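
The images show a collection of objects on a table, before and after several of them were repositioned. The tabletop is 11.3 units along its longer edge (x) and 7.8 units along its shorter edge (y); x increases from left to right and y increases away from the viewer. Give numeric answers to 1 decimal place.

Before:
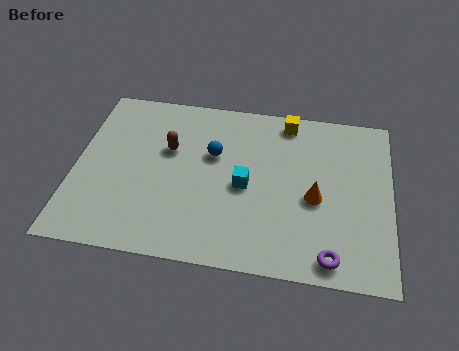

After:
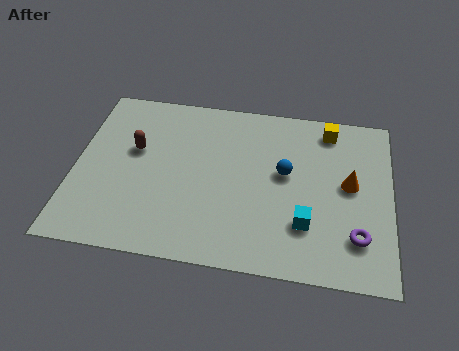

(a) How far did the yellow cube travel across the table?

1.5

From (7.5, 6.9) to (9.0, 6.7), the yellow cube covered √(1.5² + 0.2²) ≈ 1.5 units.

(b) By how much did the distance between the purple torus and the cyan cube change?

-2.3

The distance was about 4.1 in the first image and 1.8 in the second, so they moved 2.3 units closer together.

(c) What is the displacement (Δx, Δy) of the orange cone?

(1.2, 0.8)

From the two frames, the orange cone sits at roughly (8.6, 3.4) before and (9.8, 4.2) after.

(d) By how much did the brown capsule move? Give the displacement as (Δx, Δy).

(-1.2, -0.2)

From the two frames, the brown capsule sits at roughly (3.3, 4.9) before and (2.1, 4.7) after.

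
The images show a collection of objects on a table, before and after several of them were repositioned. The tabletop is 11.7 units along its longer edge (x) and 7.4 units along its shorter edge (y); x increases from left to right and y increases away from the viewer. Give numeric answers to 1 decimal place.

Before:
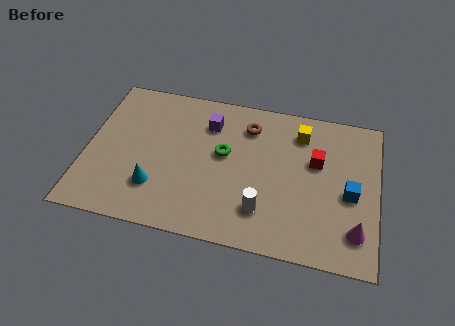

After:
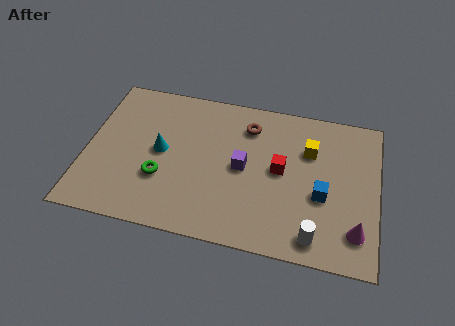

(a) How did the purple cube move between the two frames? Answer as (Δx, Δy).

(1.5, -1.9)

The purple cube started near (4.8, 5.6) and ended near (6.3, 3.7).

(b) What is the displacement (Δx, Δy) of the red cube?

(-1.4, -0.7)

The red cube was at about (9.2, 4.6) and moved to about (7.8, 3.9).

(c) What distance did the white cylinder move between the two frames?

2.2

The white cylinder was near (7.2, 1.8) before and (9.3, 1.0) after, so it travelled √(2.1² + 0.8²) ≈ 2.2 units.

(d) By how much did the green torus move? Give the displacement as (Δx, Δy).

(-2.4, -1.7)

From the two frames, the green torus sits at roughly (5.5, 4.2) before and (3.1, 2.5) after.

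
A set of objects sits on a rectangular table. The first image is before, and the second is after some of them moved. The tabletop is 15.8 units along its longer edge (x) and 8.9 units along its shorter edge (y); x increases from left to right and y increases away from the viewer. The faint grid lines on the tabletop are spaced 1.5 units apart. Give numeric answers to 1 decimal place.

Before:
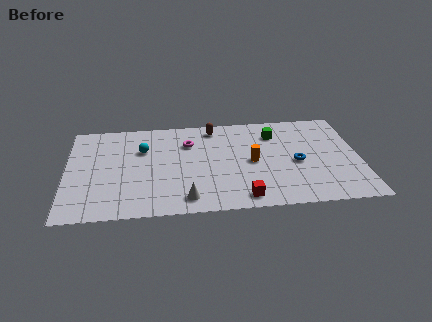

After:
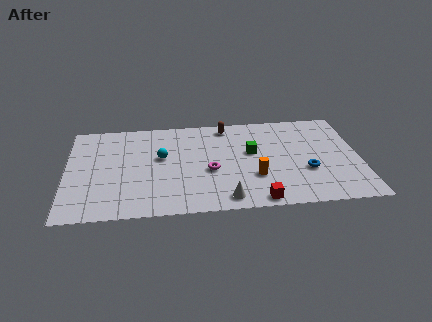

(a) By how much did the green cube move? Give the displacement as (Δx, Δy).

(-1.3, -1.6)

The green cube started near (11.3, 6.8) and ended near (10.0, 5.2).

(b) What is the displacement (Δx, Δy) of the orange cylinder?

(0.1, -1.4)

The orange cylinder started near (10.0, 4.3) and ended near (10.1, 2.9).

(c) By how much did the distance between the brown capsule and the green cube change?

-0.5

The distance was about 3.4 in the first image and 2.9 in the second, so they moved 0.5 units closer together.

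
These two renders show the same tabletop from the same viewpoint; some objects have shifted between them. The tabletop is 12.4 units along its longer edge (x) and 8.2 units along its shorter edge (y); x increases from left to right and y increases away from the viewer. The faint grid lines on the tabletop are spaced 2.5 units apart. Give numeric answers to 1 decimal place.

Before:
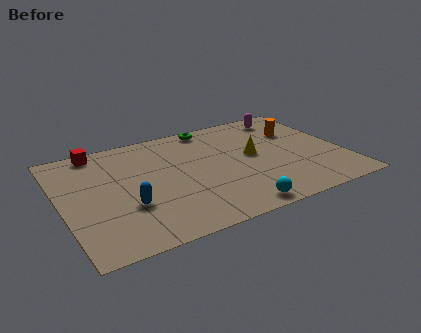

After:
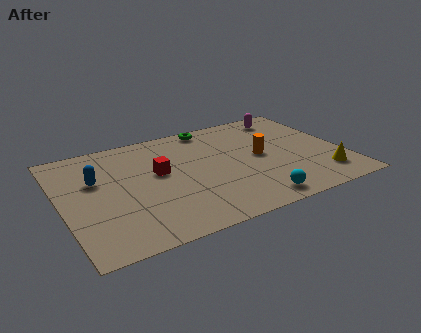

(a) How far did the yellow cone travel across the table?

3.8

The yellow cone was near (8.5, 4.4) before and (11.2, 1.7) after, so it travelled √(2.7² + 2.7²) ≈ 3.8 units.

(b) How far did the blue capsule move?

2.6

The blue capsule was near (2.7, 2.8) before and (1.6, 5.2) after, so it travelled √(1.1² + 2.4²) ≈ 2.6 units.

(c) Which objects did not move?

the magenta capsule and the green torus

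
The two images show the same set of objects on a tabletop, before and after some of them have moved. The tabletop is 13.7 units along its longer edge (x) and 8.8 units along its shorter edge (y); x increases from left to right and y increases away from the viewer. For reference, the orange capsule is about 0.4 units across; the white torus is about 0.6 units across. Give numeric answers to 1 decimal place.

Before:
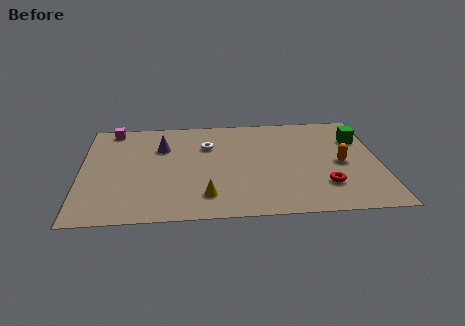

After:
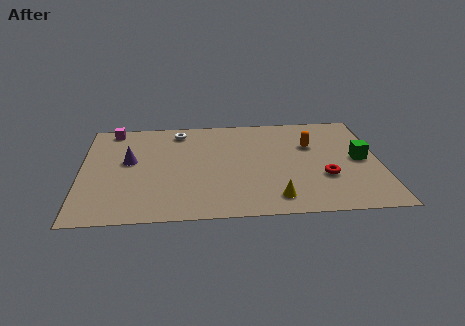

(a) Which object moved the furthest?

the yellow cone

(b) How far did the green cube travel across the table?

1.8

The green cube moved from about (12.8, 6.2) to (12.8, 4.4), a distance of √(0.0² + 1.8²) ≈ 1.8.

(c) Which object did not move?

the magenta cube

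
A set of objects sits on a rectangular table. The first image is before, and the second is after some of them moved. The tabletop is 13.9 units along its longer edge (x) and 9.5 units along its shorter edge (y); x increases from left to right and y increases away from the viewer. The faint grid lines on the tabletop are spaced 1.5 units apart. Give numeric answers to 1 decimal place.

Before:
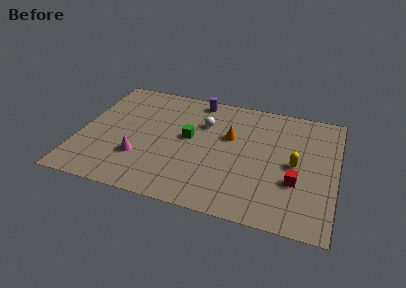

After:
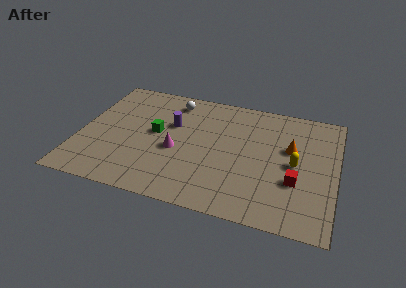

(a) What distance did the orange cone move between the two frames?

3.3

The orange cone was near (8.1, 5.9) before and (11.4, 5.8) after, so it travelled √(3.3² + 0.1²) ≈ 3.3 units.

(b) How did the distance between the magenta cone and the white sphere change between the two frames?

-0.9

They were about 4.9 units apart before and 4.0 after — 0.9 units closer together.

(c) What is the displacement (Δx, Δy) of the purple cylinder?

(-1.2, -2.5)

The purple cylinder started near (6.1, 8.5) and ended near (4.9, 6.0).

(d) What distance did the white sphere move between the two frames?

2.3

The white sphere was near (6.6, 6.6) before and (4.8, 8.0) after, so it travelled √(1.8² + 1.4²) ≈ 2.3 units.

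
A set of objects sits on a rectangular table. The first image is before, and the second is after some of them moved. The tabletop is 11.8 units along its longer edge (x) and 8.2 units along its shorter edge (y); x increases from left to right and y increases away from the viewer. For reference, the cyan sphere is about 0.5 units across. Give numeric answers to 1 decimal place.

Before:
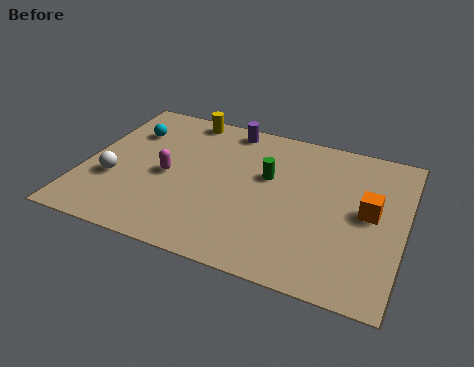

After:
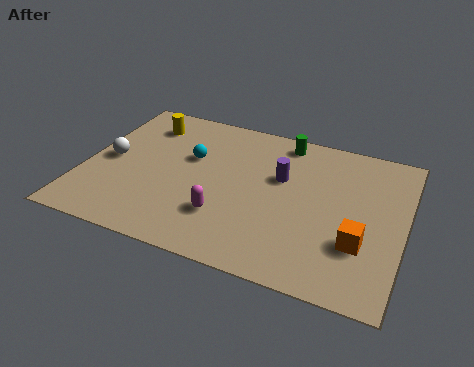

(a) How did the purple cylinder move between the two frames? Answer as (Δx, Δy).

(2.2, -2.2)

From the two frames, the purple cylinder sits at roughly (5.0, 7.3) before and (7.2, 5.1) after.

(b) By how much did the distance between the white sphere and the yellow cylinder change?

-2.3

They were about 5.0 units apart before and 2.7 after — 2.3 units closer together.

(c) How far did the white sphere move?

1.1

The white sphere moved from about (1.2, 2.9) to (0.9, 4.0), a distance of √(0.3² + 1.1²) ≈ 1.1.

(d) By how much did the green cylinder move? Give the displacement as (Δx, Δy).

(0.4, 2.2)

The green cylinder started near (6.7, 5.0) and ended near (7.1, 7.2).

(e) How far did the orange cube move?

1.7

From (10.5, 4.3) to (10.3, 2.6), the orange cube covered √(0.2² + 1.7²) ≈ 1.7 units.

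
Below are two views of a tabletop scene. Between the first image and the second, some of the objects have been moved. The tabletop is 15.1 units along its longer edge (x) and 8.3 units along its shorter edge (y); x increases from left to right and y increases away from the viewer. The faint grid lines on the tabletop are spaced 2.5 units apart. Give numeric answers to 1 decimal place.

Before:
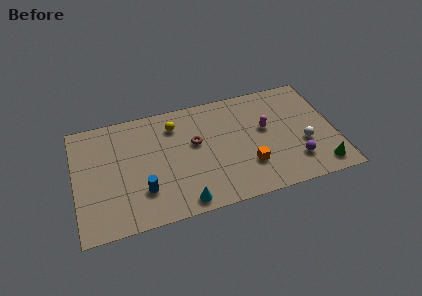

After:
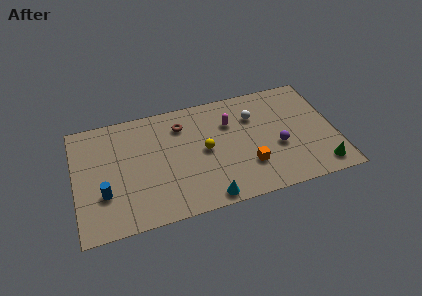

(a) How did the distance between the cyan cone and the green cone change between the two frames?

-1.4

Before: roughly 8.0 units apart; after: 6.6. That's 1.4 units closer together.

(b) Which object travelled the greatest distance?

the white sphere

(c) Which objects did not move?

the green cone and the orange cube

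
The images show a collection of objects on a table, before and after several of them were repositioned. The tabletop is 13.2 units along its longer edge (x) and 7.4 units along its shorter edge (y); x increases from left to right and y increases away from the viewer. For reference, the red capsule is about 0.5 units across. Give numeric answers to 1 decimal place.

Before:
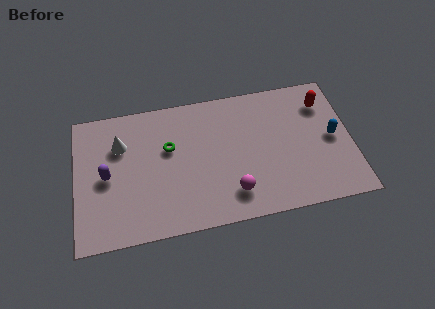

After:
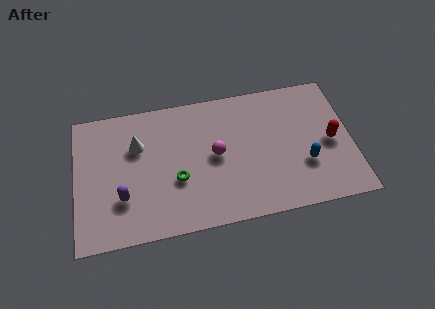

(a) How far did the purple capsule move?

1.5

The purple capsule moved from about (1.5, 3.6) to (2.2, 2.3), a distance of √(0.7² + 1.3²) ≈ 1.5.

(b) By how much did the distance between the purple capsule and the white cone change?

+1.1

The distance was about 1.7 in the first image and 2.8 in the second, so they moved 1.1 units further apart.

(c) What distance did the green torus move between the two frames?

1.8

The green torus was near (4.5, 4.6) before and (4.8, 2.8) after, so it travelled √(0.3² + 1.8²) ≈ 1.8 units.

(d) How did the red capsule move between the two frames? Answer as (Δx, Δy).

(0.2, -2.2)

From the two frames, the red capsule sits at roughly (12.0, 5.7) before and (12.2, 3.5) after.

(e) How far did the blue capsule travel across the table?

1.8

From (12.3, 3.7) to (10.9, 2.5), the blue capsule covered √(1.4² + 1.2²) ≈ 1.8 units.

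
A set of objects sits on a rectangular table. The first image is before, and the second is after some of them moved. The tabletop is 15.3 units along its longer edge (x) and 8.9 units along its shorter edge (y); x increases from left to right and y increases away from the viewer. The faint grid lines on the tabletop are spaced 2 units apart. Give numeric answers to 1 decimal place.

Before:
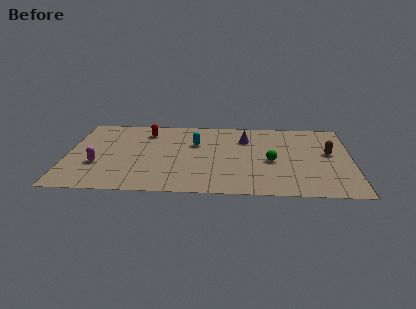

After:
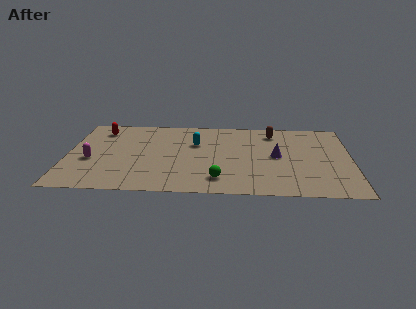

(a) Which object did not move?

the cyan capsule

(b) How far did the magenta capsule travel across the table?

0.6

The magenta capsule was near (1.7, 3.1) before and (1.3, 3.6) after, so it travelled √(0.4² + 0.5²) ≈ 0.6 units.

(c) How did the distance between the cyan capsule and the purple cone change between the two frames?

+1.8

The distance was about 2.8 in the first image and 4.6 in the second, so they moved 1.8 units further apart.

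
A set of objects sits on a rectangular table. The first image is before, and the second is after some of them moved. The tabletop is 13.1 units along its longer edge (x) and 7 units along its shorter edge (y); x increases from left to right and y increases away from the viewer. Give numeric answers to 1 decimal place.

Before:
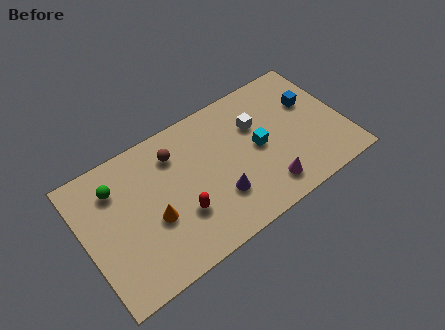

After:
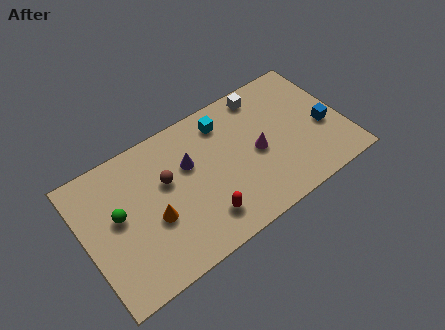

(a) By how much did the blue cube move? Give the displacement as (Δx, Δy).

(0.4, -1.6)

The blue cube started near (11.7, 4.5) and ended near (12.1, 2.9).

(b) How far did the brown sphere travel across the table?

1.3

The brown sphere was near (4.8, 5.4) before and (4.2, 4.3) after, so it travelled √(0.6² + 1.1²) ≈ 1.3 units.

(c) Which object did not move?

the orange cone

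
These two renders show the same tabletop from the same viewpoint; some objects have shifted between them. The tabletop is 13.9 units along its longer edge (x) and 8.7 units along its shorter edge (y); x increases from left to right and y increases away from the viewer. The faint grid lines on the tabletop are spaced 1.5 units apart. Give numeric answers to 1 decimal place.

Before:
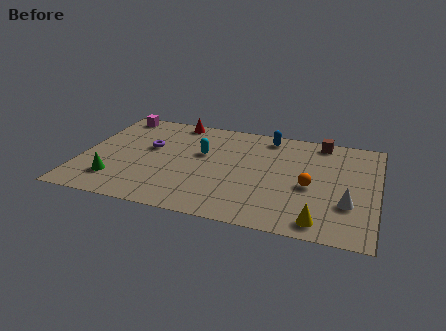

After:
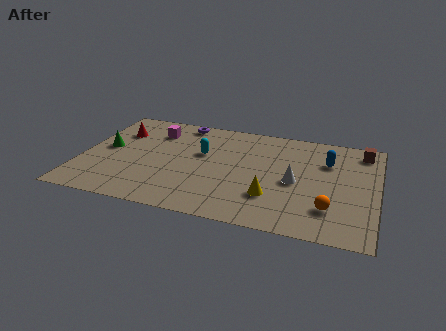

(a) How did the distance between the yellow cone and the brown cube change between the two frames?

-0.4

They were about 6.7 units apart before and 6.3 after — 0.4 units closer together.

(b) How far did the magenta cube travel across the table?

2.3

The magenta cube was near (1.2, 7.8) before and (3.2, 6.7) after, so it travelled √(2.0² + 1.1²) ≈ 2.3 units.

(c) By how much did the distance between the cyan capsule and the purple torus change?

+0.3

They were about 2.5 units apart before and 2.8 after — 0.3 units further apart.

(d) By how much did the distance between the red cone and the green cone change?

-4.7

Before: roughly 6.3 units apart; after: 1.6. That's 4.7 units closer together.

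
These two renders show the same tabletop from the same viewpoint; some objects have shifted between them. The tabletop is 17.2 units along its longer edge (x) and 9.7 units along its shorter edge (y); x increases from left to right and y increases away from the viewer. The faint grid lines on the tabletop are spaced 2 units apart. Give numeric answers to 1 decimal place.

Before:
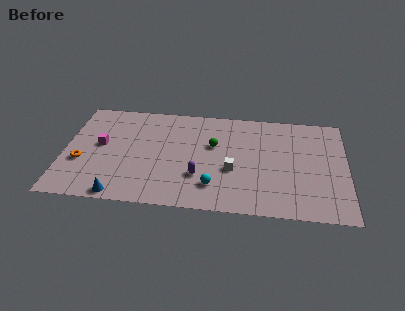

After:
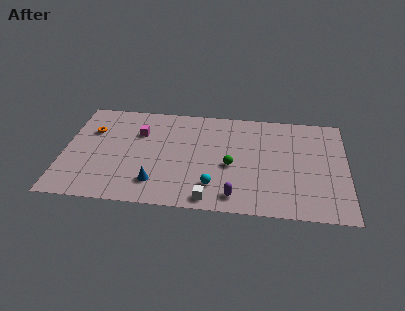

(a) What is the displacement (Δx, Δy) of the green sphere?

(1.1, -1.8)

From the two frames, the green sphere sits at roughly (9.1, 6.0) before and (10.2, 4.2) after.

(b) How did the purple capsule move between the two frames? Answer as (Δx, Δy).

(2.2, -1.6)

The purple capsule was at about (8.3, 3.0) and moved to about (10.5, 1.4).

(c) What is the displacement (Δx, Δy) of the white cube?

(-1.3, -2.8)

The white cube was at about (10.3, 3.8) and moved to about (9.0, 1.0).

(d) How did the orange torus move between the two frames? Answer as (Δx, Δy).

(0.5, 3.0)

The orange torus started near (1.1, 3.6) and ended near (1.6, 6.6).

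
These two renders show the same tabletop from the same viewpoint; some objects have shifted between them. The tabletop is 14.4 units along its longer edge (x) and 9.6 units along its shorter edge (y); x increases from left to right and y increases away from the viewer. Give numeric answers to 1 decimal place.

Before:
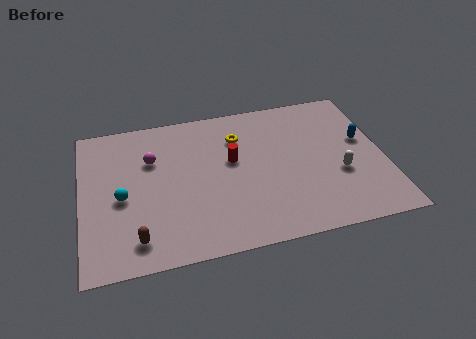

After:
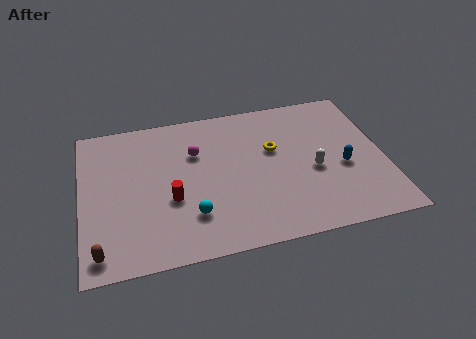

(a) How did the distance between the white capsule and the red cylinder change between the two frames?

+1.4

The distance was about 5.4 in the first image and 6.8 in the second, so they moved 1.4 units further apart.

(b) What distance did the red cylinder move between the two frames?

3.6

The red cylinder moved from about (7.2, 5.6) to (4.2, 3.7), a distance of √(3.0² + 1.9²) ≈ 3.6.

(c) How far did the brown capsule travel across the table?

1.7

The brown capsule moved from about (2.5, 1.6) to (0.8, 1.2), a distance of √(1.7² + 0.4²) ≈ 1.7.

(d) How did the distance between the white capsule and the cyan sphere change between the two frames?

-4.2

Before: roughly 10.3 units apart; after: 6.1. That's 4.2 units closer together.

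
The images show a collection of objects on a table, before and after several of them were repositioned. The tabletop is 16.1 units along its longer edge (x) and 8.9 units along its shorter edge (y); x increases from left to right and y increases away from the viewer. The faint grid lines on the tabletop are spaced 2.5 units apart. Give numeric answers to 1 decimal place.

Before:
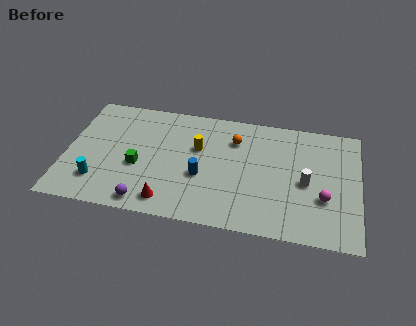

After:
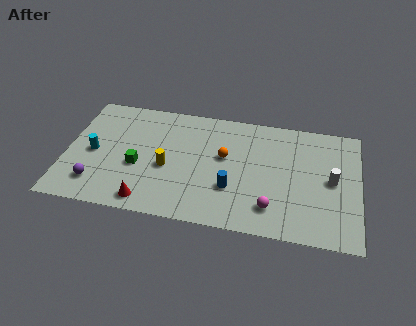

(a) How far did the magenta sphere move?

3.0

The magenta sphere was near (14.2, 3.1) before and (11.4, 1.9) after, so it travelled √(2.8² + 1.2²) ≈ 3.0 units.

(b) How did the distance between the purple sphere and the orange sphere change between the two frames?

+0.4

They were about 7.2 units apart before and 7.6 after — 0.4 units further apart.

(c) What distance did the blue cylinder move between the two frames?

1.8

The blue cylinder was near (7.5, 3.5) before and (9.2, 2.9) after, so it travelled √(1.7² + 0.6²) ≈ 1.8 units.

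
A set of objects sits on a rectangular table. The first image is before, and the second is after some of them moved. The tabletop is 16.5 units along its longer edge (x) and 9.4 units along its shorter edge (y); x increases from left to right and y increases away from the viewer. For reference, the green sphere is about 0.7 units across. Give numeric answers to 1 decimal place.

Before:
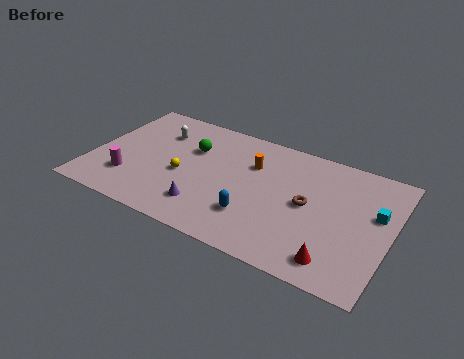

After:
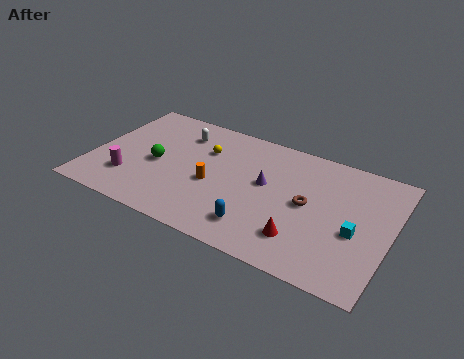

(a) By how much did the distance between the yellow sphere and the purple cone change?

+1.3

They were about 2.5 units apart before and 3.8 after — 1.3 units further apart.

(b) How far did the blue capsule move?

0.8

The blue capsule was near (9.3, 2.6) before and (9.6, 1.9) after, so it travelled √(0.3² + 0.7²) ≈ 0.8 units.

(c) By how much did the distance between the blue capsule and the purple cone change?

+0.8

Before: roughly 2.6 units apart; after: 3.4. That's 0.8 units further apart.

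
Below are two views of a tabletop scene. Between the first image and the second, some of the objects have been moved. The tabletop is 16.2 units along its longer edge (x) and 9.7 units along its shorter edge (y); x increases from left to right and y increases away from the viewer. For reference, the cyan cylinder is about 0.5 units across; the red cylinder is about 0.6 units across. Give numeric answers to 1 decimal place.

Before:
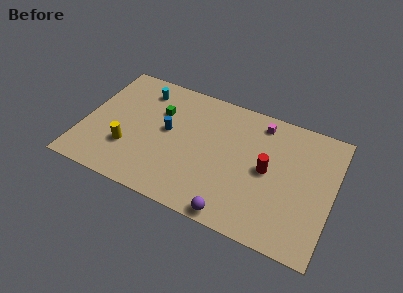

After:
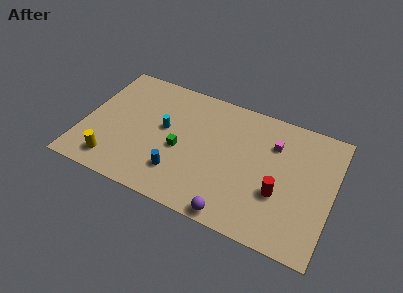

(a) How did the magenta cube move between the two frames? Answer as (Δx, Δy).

(1.0, -1.3)

The magenta cube was at about (11.2, 8.3) and moved to about (12.2, 7.0).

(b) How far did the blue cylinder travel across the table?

3.1

From (5.4, 5.3) to (6.5, 2.4), the blue cylinder covered √(1.1² + 2.9²) ≈ 3.1 units.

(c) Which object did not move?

the purple sphere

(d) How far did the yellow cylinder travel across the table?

1.6

From (3.1, 3.0) to (2.3, 1.6), the yellow cylinder covered √(0.8² + 1.4²) ≈ 1.6 units.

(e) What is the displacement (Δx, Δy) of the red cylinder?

(0.9, -1.4)

The red cylinder was at about (12.0, 4.9) and moved to about (12.9, 3.5).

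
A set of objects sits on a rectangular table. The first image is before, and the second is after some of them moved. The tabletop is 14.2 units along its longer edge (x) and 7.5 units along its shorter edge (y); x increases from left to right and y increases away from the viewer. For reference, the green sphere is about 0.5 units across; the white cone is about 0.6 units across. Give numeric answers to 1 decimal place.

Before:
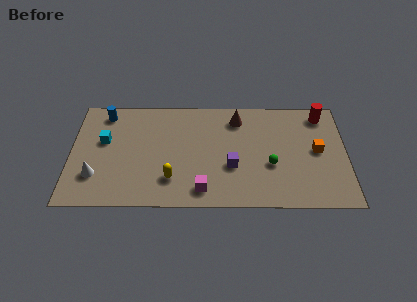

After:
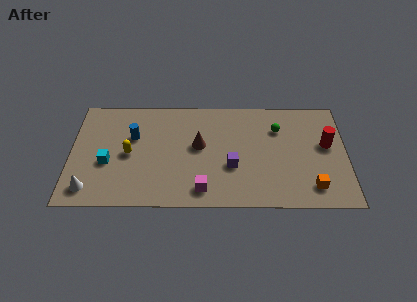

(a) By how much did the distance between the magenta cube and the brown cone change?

-2.2

They were about 5.2 units apart before and 3.0 after — 2.2 units closer together.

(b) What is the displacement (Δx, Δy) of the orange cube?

(-0.3, -2.5)

The orange cube was at about (12.7, 3.9) and moved to about (12.4, 1.4).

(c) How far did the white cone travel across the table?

0.9

The white cone was near (1.3, 2.1) before and (1.0, 1.2) after, so it travelled √(0.3² + 0.9²) ≈ 0.9 units.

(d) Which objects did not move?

the magenta cube and the purple cube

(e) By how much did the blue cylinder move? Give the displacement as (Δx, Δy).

(1.5, -1.6)

The blue cylinder started near (1.7, 6.4) and ended near (3.2, 4.8).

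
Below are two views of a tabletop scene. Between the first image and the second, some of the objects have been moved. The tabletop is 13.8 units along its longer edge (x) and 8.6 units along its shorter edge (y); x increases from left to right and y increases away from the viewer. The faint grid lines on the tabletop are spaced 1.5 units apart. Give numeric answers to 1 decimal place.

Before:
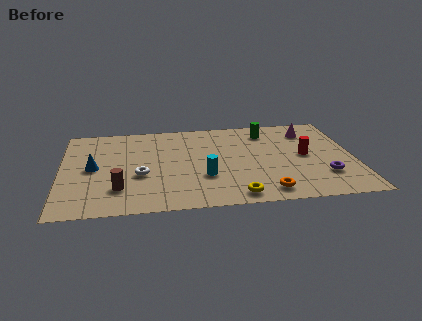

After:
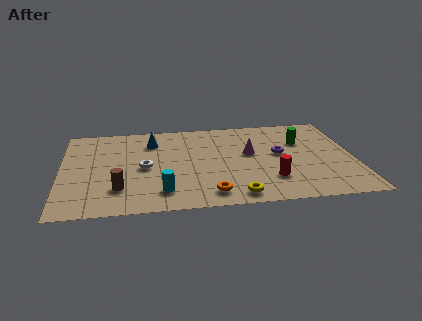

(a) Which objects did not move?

the yellow torus and the brown cylinder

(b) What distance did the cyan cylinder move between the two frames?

2.3

The cyan cylinder was near (6.7, 2.9) before and (4.7, 1.7) after, so it travelled √(2.0² + 1.2²) ≈ 2.3 units.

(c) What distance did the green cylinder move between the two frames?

2.0

The green cylinder moved from about (9.8, 7.0) to (11.4, 5.8), a distance of √(1.6² + 1.2²) ≈ 2.0.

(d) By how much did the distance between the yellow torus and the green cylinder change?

-0.4

They were about 6.2 units apart before and 5.8 after — 0.4 units closer together.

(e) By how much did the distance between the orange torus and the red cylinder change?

-0.7

They were about 3.8 units apart before and 3.1 after — 0.7 units closer together.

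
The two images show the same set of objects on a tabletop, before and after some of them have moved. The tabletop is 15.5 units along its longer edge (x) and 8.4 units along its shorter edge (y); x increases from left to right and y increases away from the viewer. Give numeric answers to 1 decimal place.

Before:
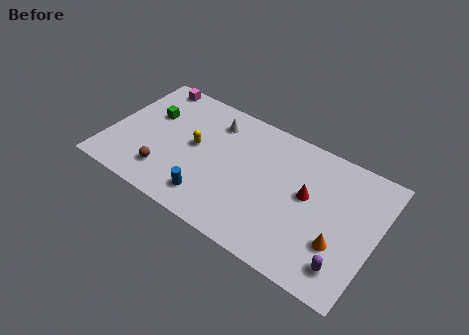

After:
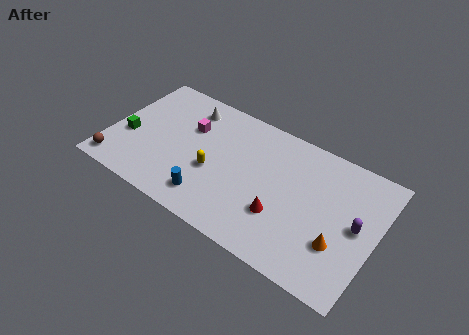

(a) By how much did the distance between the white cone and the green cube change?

+0.9

Before: roughly 3.8 units apart; after: 4.7. That's 0.9 units further apart.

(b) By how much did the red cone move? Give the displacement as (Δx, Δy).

(-1.2, -2.0)

From the two frames, the red cone sits at roughly (11.5, 4.7) before and (10.3, 2.7) after.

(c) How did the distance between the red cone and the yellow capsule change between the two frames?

-2.4

The distance was about 6.6 in the first image and 4.2 in the second, so they moved 2.4 units closer together.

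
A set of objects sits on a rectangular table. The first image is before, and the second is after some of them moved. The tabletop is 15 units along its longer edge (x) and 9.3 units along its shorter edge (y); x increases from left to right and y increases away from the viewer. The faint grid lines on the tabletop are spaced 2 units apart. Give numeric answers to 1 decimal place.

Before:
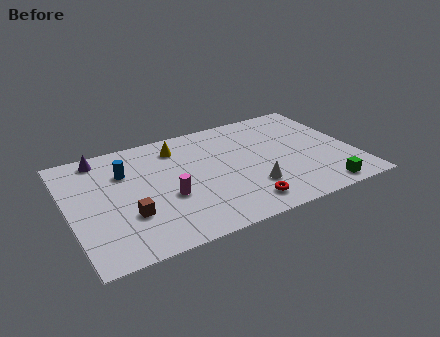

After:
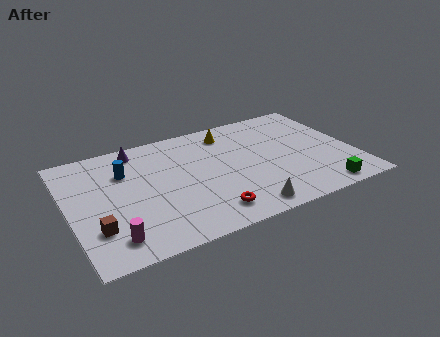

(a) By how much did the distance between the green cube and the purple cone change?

-1.6

The distance was about 13.0 in the first image and 11.4 in the second, so they moved 1.6 units closer together.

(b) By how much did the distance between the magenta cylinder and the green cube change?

+2.7

They were about 8.2 units apart before and 10.9 after — 2.7 units further apart.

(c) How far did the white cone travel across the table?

1.6

From (9.3, 2.6) to (8.7, 1.1), the white cone covered √(0.6² + 1.5²) ≈ 1.6 units.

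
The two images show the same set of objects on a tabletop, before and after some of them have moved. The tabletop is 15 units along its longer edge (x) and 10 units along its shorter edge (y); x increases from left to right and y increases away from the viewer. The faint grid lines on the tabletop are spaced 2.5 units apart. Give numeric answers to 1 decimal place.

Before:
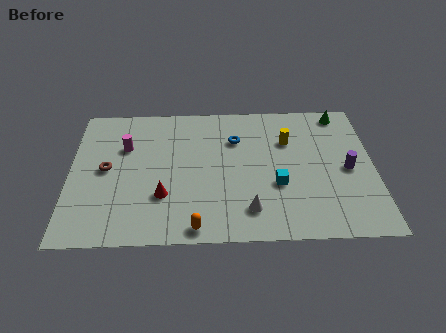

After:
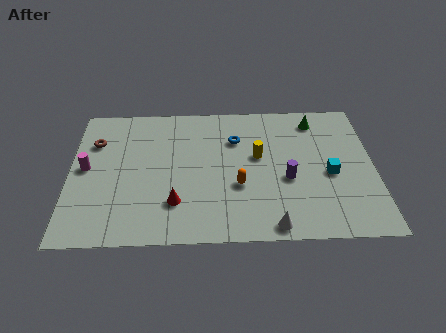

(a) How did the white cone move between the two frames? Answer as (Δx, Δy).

(1.1, -1.1)

The white cone started near (8.8, 2.0) and ended near (9.9, 0.9).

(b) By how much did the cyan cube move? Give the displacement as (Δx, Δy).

(2.6, 0.7)

The cyan cube was at about (10.2, 3.7) and moved to about (12.8, 4.4).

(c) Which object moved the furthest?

the orange capsule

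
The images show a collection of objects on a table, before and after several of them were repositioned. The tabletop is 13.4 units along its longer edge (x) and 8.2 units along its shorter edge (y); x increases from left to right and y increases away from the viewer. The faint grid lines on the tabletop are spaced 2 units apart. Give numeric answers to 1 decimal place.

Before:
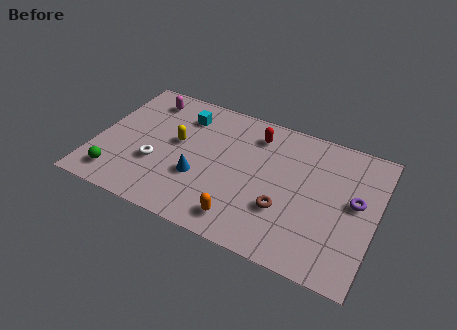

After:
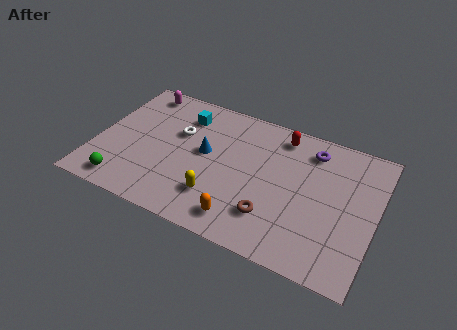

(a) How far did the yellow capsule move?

3.4

From (3.8, 4.6) to (6.1, 2.1), the yellow capsule covered √(2.3² + 2.5²) ≈ 3.4 units.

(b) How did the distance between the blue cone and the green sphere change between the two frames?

+0.8

Before: roughly 4.1 units apart; after: 4.9. That's 0.8 units further apart.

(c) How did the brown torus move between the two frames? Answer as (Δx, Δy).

(-0.5, -0.6)

The brown torus started near (9.2, 2.7) and ended near (8.7, 2.1).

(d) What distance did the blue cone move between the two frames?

1.6

From (5.1, 2.9) to (5.2, 4.5), the blue cone covered √(0.1² + 1.6²) ≈ 1.6 units.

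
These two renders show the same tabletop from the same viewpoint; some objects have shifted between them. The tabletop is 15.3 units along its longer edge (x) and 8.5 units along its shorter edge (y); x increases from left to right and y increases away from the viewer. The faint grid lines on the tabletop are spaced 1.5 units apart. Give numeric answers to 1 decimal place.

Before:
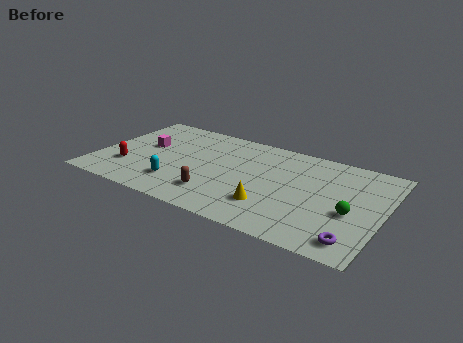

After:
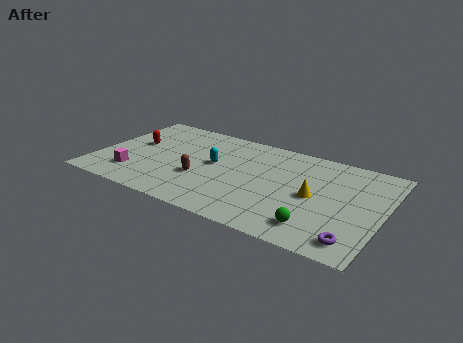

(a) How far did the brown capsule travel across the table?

1.5

The brown capsule moved from about (6.7, 2.0) to (5.7, 3.1), a distance of √(1.0² + 1.1²) ≈ 1.5.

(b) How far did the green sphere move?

2.5

The green sphere moved from about (13.7, 3.5) to (12.1, 1.6), a distance of √(1.6² + 1.9²) ≈ 2.5.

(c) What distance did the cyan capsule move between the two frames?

3.1

The cyan capsule moved from about (4.6, 2.1) to (6.2, 4.7), a distance of √(1.6² + 2.6²) ≈ 3.1.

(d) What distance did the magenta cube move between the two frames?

2.9

The magenta cube was near (2.4, 4.9) before and (2.2, 2.0) after, so it travelled √(0.2² + 2.9²) ≈ 2.9 units.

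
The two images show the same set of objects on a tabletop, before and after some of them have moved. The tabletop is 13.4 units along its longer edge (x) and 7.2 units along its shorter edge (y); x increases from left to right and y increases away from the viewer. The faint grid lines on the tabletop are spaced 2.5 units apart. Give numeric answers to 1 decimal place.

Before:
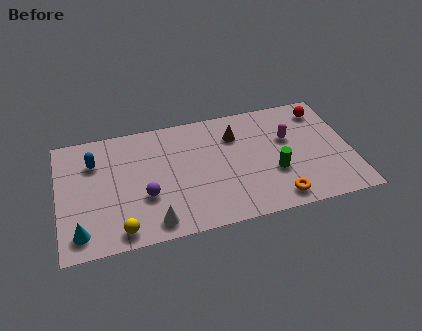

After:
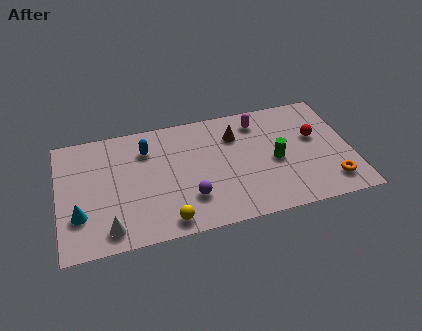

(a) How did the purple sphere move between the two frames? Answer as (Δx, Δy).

(2.0, -0.6)

The purple sphere was at about (3.9, 2.6) and moved to about (5.9, 2.0).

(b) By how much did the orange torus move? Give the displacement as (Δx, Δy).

(2.5, 0.4)

The orange torus started near (9.8, 1.0) and ended near (12.3, 1.4).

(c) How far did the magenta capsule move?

1.9

The magenta capsule was near (10.6, 4.5) before and (9.3, 5.9) after, so it travelled √(1.3² + 1.4²) ≈ 1.9 units.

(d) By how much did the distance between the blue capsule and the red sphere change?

-2.8

The distance was about 10.6 in the first image and 7.8 in the second, so they moved 2.8 units closer together.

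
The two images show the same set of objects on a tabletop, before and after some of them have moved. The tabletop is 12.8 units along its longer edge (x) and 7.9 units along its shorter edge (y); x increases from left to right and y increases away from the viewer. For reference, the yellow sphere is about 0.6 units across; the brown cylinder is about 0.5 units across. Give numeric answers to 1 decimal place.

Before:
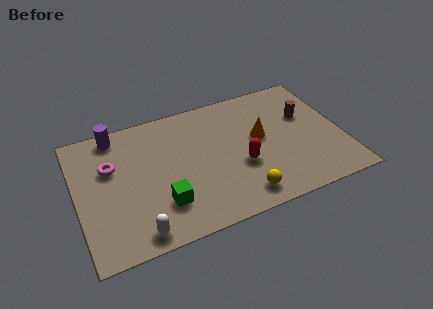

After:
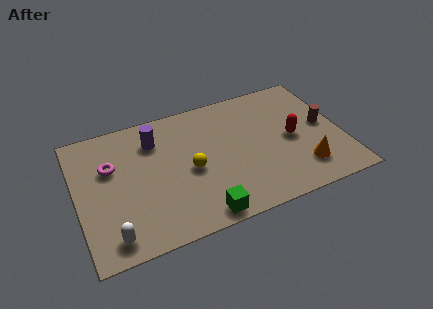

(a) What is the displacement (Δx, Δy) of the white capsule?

(-1.2, 0.2)

The white capsule started near (2.6, 0.9) and ended near (1.4, 1.1).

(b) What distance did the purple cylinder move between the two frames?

2.1

The purple cylinder was near (2.1, 7.0) before and (3.9, 6.0) after, so it travelled √(1.8² + 1.0²) ≈ 2.1 units.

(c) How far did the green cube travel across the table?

2.1

From (3.9, 2.1) to (5.6, 0.8), the green cube covered √(1.7² + 1.3²) ≈ 2.1 units.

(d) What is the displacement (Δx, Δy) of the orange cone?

(1.8, -2.6)

The orange cone started near (8.9, 4.4) and ended near (10.7, 1.8).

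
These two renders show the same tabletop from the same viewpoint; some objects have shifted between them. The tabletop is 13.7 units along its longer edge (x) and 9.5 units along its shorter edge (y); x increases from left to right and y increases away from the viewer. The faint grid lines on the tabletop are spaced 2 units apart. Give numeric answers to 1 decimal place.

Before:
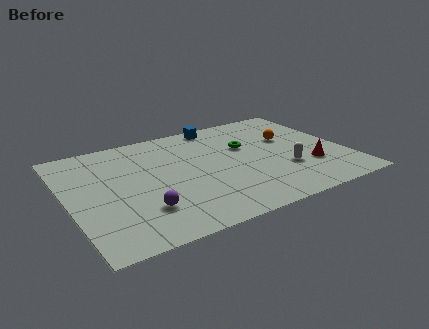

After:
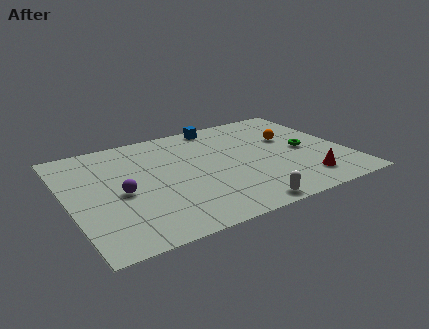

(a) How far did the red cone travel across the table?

1.2

The red cone moved from about (11.7, 2.9) to (11.2, 1.8), a distance of √(0.5² + 1.1²) ≈ 1.2.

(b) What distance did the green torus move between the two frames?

3.1

The green torus was near (9.0, 6.0) before and (11.7, 4.5) after, so it travelled √(2.7² + 1.5²) ≈ 3.1 units.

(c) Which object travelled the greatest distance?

the white capsule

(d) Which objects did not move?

the orange sphere and the blue cube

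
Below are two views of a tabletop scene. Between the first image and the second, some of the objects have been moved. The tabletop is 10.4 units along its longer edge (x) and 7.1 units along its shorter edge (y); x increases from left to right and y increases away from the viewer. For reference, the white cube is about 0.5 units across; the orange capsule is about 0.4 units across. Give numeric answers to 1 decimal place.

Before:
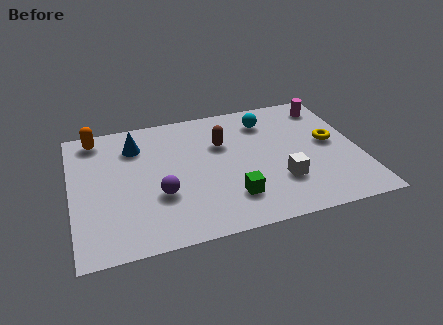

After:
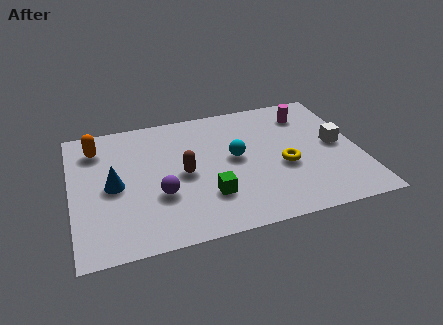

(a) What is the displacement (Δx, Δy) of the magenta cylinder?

(-0.8, -0.3)

The magenta cylinder was at about (9.5, 5.9) and moved to about (8.7, 5.6).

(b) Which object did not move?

the purple sphere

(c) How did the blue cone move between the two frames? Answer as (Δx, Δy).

(-0.9, -2.0)

The blue cone started near (2.4, 5.4) and ended near (1.5, 3.4).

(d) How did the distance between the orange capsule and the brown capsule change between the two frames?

-1.0

Before: roughly 4.7 units apart; after: 3.7. That's 1.0 units closer together.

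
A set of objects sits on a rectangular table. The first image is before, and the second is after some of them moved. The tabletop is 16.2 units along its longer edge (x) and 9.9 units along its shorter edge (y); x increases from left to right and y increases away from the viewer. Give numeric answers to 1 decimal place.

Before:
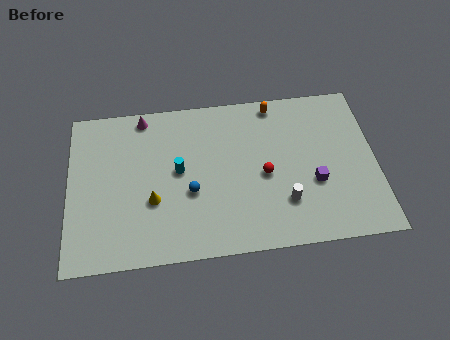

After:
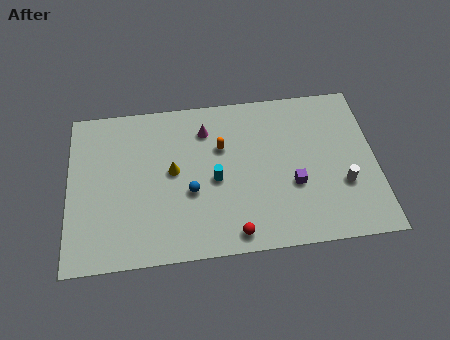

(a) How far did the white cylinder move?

3.2

From (11.3, 2.7) to (14.4, 3.4), the white cylinder covered √(3.1² + 0.7²) ≈ 3.2 units.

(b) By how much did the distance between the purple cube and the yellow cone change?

-2.0

Before: roughly 8.5 units apart; after: 6.5. That's 2.0 units closer together.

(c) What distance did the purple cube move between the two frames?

1.1

The purple cube moved from about (12.9, 3.7) to (11.8, 3.7), a distance of √(1.1² + 0.0²) ≈ 1.1.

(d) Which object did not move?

the blue sphere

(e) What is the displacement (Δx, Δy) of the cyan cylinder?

(1.9, -0.8)

The cyan cylinder started near (5.8, 5.3) and ended near (7.7, 4.5).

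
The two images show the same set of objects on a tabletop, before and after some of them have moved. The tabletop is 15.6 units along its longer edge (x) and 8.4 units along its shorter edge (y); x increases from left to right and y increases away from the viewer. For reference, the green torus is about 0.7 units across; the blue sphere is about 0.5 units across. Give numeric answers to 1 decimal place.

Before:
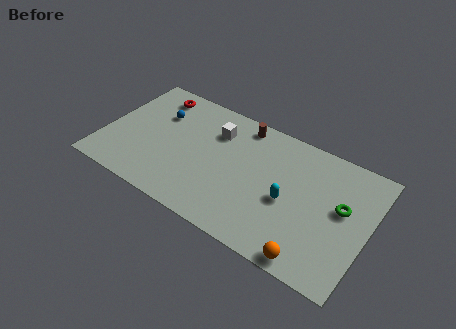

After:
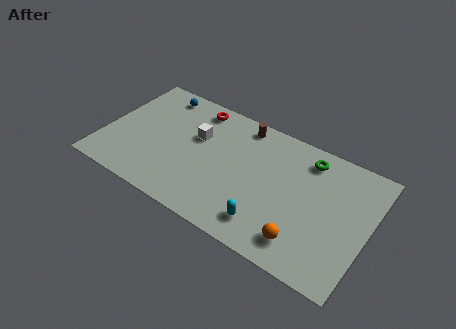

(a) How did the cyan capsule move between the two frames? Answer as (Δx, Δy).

(-0.9, -2.1)

From the two frames, the cyan capsule sits at roughly (11.0, 3.7) before and (10.1, 1.6) after.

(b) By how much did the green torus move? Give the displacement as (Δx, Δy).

(-2.3, 2.2)

From the two frames, the green torus sits at roughly (14.0, 4.8) before and (11.7, 7.0) after.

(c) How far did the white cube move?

1.3

From (6.3, 6.2) to (5.3, 5.3), the white cube covered √(1.0² + 0.9²) ≈ 1.3 units.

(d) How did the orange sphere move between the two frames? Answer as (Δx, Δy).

(-0.6, 0.8)

The orange sphere was at about (12.8, 0.8) and moved to about (12.2, 1.6).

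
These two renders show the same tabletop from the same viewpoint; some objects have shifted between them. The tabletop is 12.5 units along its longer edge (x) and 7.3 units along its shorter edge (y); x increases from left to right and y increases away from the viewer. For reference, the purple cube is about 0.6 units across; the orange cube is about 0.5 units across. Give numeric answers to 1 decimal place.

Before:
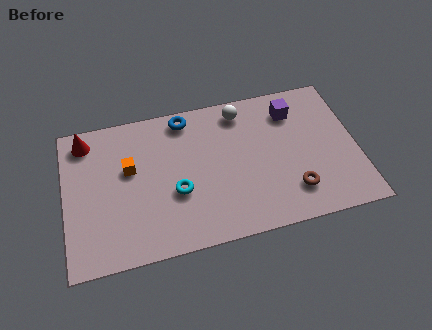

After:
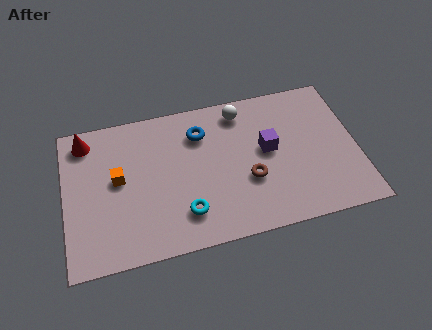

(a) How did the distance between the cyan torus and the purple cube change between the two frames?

-1.6

They were about 6.0 units apart before and 4.4 after — 1.6 units closer together.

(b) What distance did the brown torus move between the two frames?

2.1

The brown torus moved from about (9.6, 1.7) to (7.8, 2.7), a distance of √(1.8² + 1.0²) ≈ 2.1.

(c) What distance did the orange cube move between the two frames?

0.6

The orange cube was near (2.8, 4.4) before and (2.3, 4.0) after, so it travelled √(0.5² + 0.4²) ≈ 0.6 units.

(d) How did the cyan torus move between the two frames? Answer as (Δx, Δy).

(0.3, -1.1)

The cyan torus was at about (4.7, 2.8) and moved to about (5.0, 1.7).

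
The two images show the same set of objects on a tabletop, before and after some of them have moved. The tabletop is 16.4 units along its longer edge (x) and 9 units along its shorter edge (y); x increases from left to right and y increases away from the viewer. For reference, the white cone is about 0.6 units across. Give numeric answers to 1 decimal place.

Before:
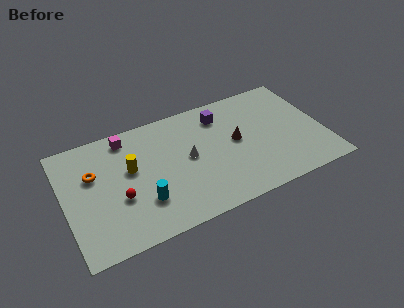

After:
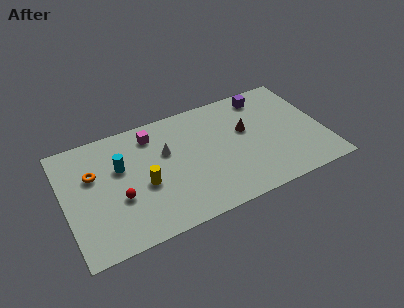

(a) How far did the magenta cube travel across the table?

1.6

The magenta cube was near (4.2, 7.8) before and (5.8, 7.4) after, so it travelled √(1.6² + 0.4²) ≈ 1.6 units.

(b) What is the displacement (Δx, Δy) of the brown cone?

(0.7, 0.6)

The brown cone started near (10.9, 4.8) and ended near (11.6, 5.4).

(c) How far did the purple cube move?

2.9

The purple cube was near (10.2, 7.2) before and (13.1, 7.7) after, so it travelled √(2.9² + 0.5²) ≈ 2.9 units.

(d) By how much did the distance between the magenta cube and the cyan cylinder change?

-2.4

They were about 5.2 units apart before and 2.8 after — 2.4 units closer together.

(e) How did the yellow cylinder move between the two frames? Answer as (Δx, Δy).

(0.7, -1.5)

The yellow cylinder was at about (4.2, 5.3) and moved to about (4.9, 3.8).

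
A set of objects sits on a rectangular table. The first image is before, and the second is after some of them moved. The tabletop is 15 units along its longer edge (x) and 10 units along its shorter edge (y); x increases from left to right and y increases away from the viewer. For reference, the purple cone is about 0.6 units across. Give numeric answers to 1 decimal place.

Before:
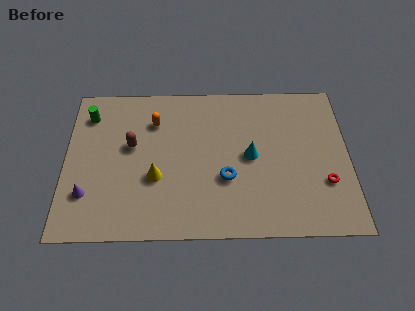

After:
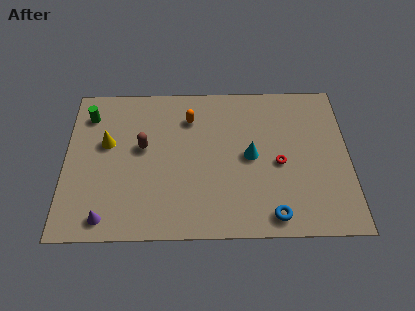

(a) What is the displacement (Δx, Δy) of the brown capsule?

(0.6, -0.1)

From the two frames, the brown capsule sits at roughly (3.5, 5.8) before and (4.1, 5.7) after.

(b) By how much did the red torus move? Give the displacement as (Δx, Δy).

(-2.4, 1.3)

From the two frames, the red torus sits at roughly (13.7, 3.2) before and (11.3, 4.5) after.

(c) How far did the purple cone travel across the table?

1.8

The purple cone moved from about (1.2, 2.7) to (2.2, 1.2), a distance of √(1.0² + 1.5²) ≈ 1.8.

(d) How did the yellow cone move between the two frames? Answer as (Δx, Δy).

(-2.6, 2.3)

The yellow cone was at about (4.8, 3.7) and moved to about (2.2, 6.0).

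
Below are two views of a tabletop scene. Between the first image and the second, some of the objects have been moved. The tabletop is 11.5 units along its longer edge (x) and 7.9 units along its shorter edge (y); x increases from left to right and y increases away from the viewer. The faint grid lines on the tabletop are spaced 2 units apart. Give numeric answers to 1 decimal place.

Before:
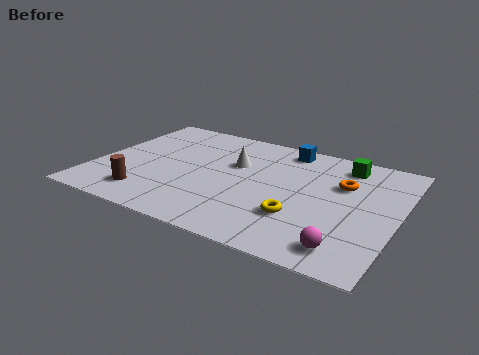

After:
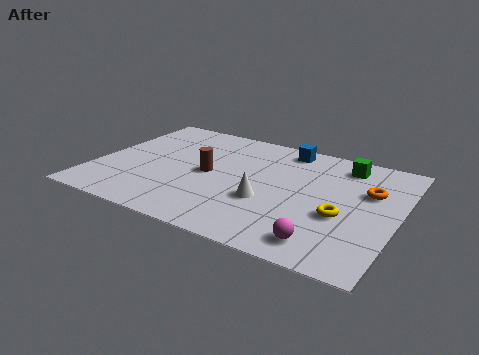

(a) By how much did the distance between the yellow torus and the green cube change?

-0.9

The distance was about 4.4 in the first image and 3.5 in the second, so they moved 0.9 units closer together.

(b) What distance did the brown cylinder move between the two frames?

3.1

From (2.3, 1.5) to (4.3, 3.9), the brown cylinder covered √(2.0² + 2.4²) ≈ 3.1 units.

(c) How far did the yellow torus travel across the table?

1.7

The yellow torus was near (8.0, 2.4) before and (9.5, 3.1) after, so it travelled √(1.5² + 0.7²) ≈ 1.7 units.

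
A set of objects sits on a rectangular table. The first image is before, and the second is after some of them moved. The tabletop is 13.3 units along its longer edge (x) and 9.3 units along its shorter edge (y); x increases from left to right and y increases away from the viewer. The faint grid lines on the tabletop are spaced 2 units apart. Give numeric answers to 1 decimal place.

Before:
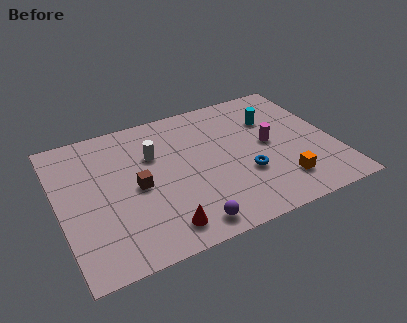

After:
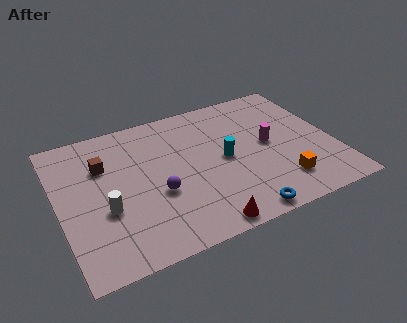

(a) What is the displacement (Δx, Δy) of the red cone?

(1.9, -0.6)

From the two frames, the red cone sits at roughly (4.5, 1.4) before and (6.4, 0.8) after.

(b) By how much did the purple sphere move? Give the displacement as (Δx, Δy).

(-1.1, 2.5)

The purple sphere started near (5.7, 1.1) and ended near (4.6, 3.6).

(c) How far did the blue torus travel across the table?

2.5

The blue torus moved from about (8.8, 3.2) to (8.2, 0.8), a distance of √(0.6² + 2.4²) ≈ 2.5.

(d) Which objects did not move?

the magenta cylinder and the orange cube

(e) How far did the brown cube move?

2.4

From (3.7, 4.4) to (2.3, 6.4), the brown cube covered √(1.4² + 2.0²) ≈ 2.4 units.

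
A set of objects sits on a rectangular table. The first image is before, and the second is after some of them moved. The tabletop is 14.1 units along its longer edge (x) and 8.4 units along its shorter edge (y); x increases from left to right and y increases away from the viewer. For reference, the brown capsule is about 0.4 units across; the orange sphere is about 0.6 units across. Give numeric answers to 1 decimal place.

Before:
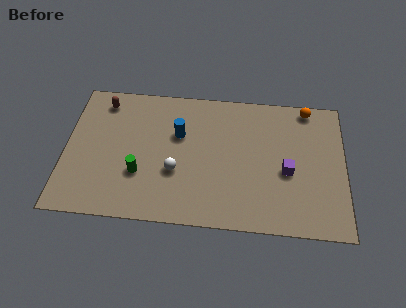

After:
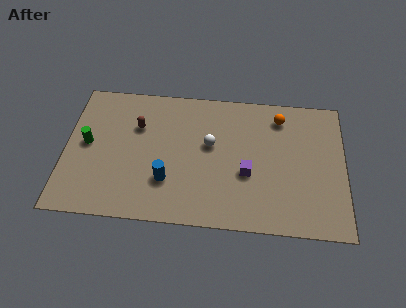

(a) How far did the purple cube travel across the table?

2.0

The purple cube moved from about (11.2, 3.6) to (9.2, 3.3), a distance of √(2.0² + 0.3²) ≈ 2.0.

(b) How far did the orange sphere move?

1.6

The orange sphere moved from about (12.2, 7.6) to (10.8, 6.9), a distance of √(1.4² + 0.7²) ≈ 1.6.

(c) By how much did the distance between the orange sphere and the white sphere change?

-4.0

They were about 8.0 units apart before and 4.0 after — 4.0 units closer together.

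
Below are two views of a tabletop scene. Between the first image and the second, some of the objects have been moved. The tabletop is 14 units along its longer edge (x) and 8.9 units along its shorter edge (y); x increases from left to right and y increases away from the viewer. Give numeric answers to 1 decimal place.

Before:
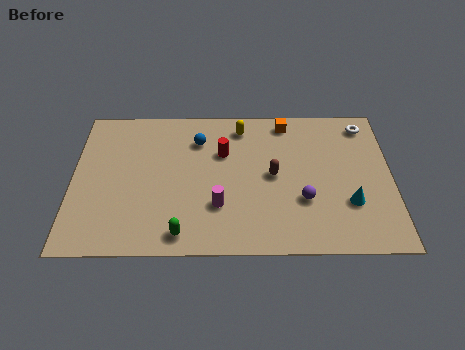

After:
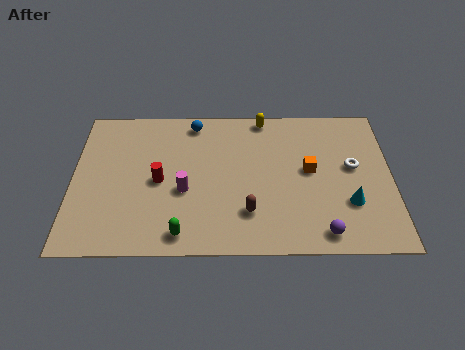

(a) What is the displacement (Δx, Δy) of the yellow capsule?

(1.0, 0.6)

The yellow capsule started near (7.4, 7.5) and ended near (8.4, 8.1).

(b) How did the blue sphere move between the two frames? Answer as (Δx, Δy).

(-0.2, 1.1)

The blue sphere was at about (5.5, 6.7) and moved to about (5.3, 7.8).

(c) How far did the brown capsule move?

2.5

From (8.8, 4.5) to (7.7, 2.3), the brown capsule covered √(1.1² + 2.2²) ≈ 2.5 units.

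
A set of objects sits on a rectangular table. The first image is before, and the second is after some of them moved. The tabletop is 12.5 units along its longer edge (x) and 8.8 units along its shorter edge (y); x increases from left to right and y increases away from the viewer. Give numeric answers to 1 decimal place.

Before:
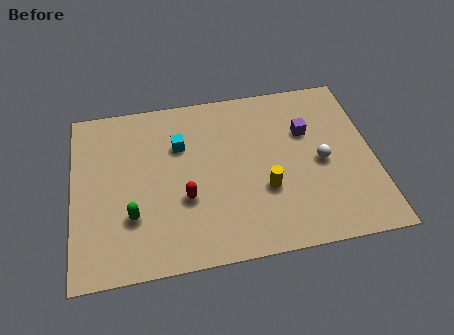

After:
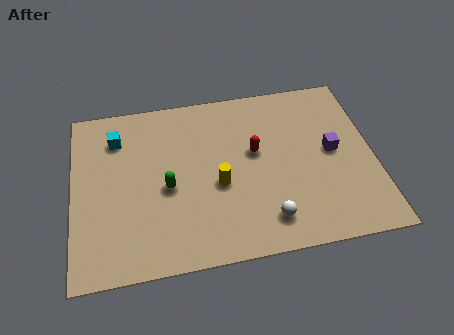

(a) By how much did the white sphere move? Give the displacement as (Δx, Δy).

(-2.4, -2.5)

From the two frames, the white sphere sits at roughly (10.3, 4.1) before and (7.9, 1.6) after.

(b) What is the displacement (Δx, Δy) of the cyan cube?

(-2.6, 0.8)

The cyan cube started near (4.5, 6.0) and ended near (1.9, 6.8).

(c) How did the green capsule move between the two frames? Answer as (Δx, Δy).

(1.5, 1.2)

The green capsule started near (2.4, 2.7) and ended near (3.9, 3.9).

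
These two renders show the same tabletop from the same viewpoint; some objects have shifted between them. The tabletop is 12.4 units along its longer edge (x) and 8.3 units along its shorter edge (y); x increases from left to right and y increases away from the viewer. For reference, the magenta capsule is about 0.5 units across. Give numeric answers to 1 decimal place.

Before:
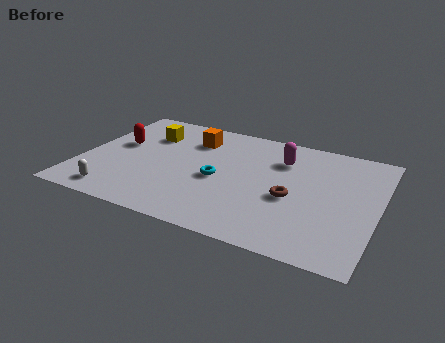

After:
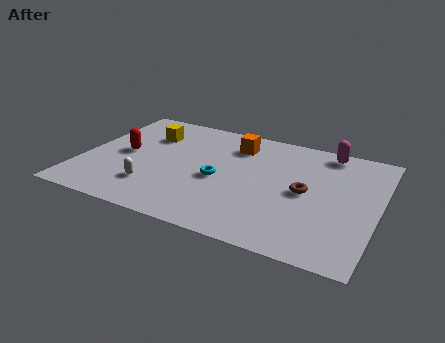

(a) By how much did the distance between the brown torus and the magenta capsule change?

+0.7

They were about 2.7 units apart before and 3.4 after — 0.7 units further apart.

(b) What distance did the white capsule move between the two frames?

1.7

The white capsule moved from about (1.8, 1.1) to (3.2, 2.1), a distance of √(1.4² + 1.0²) ≈ 1.7.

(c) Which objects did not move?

the cyan torus and the yellow cube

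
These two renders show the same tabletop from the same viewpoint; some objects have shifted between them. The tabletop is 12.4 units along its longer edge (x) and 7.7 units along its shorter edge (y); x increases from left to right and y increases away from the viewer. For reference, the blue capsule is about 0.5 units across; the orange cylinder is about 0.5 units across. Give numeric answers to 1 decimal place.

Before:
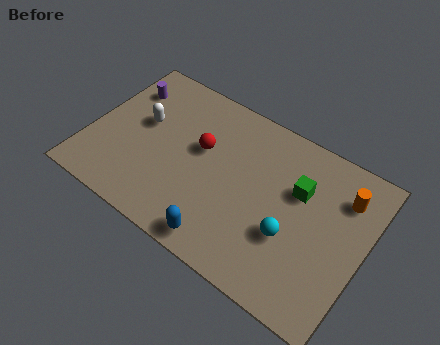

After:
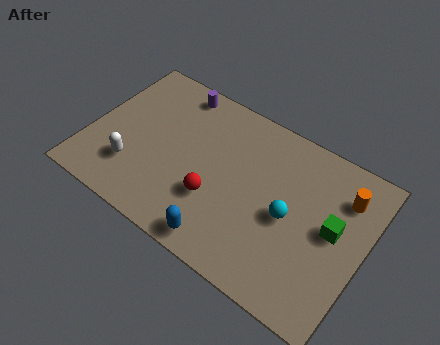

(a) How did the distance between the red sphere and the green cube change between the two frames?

+0.9

They were about 4.4 units apart before and 5.3 after — 0.9 units further apart.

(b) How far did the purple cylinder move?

2.4

The purple cylinder was near (1.1, 5.8) before and (3.3, 6.8) after, so it travelled √(2.2² + 1.0²) ≈ 2.4 units.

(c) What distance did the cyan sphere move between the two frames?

0.8

From (9.3, 2.8) to (9.1, 3.6), the cyan sphere covered √(0.2² + 0.8²) ≈ 0.8 units.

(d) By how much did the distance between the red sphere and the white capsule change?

+1.0

Before: roughly 2.7 units apart; after: 3.7. That's 1.0 units further apart.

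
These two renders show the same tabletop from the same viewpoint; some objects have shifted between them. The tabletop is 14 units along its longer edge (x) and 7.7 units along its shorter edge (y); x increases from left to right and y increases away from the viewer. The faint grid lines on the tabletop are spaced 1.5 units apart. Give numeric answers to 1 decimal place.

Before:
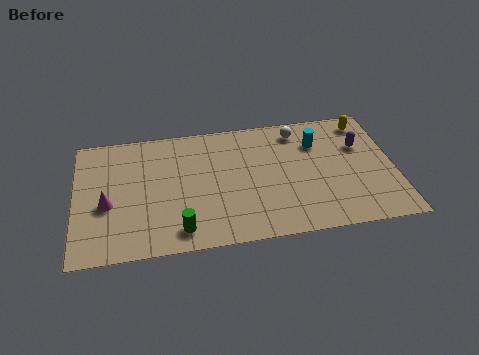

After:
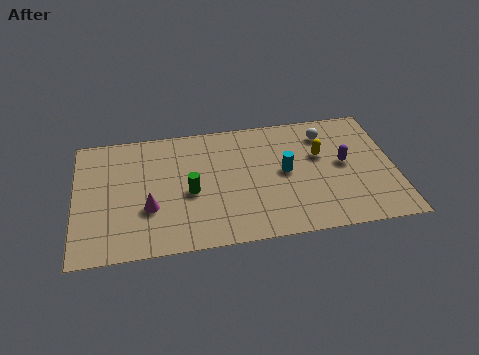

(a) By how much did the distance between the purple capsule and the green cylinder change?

-2.2

Before: roughly 9.0 units apart; after: 6.8. That's 2.2 units closer together.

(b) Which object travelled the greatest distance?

the yellow capsule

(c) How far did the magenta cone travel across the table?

1.9

The magenta cone moved from about (1.4, 3.2) to (3.2, 2.7), a distance of √(1.8² + 0.5²) ≈ 1.9.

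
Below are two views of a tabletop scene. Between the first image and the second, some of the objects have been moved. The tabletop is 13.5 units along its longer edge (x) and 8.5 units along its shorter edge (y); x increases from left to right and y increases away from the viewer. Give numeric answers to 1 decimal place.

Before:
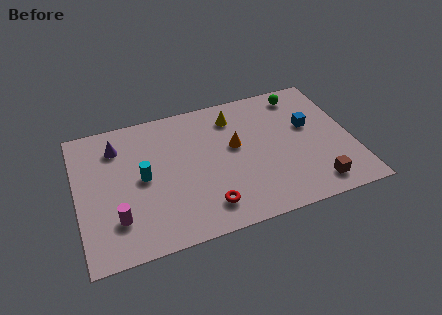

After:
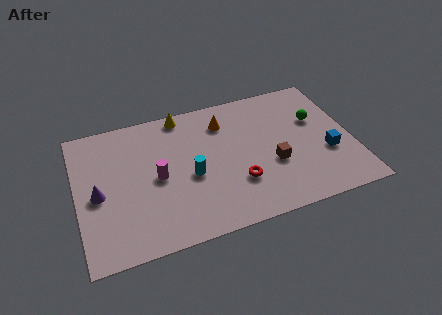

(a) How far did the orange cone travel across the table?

1.7

From (7.8, 4.9) to (7.4, 6.6), the orange cone covered √(0.4² + 1.7²) ≈ 1.7 units.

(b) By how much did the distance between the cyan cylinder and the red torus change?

-1.5

The distance was about 4.0 in the first image and 2.5 in the second, so they moved 1.5 units closer together.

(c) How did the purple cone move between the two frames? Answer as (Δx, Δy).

(-1.1, -2.7)

The purple cone was at about (2.1, 6.6) and moved to about (1.0, 3.9).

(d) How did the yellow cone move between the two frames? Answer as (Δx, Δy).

(-2.5, 0.9)

The yellow cone started near (7.9, 6.8) and ended near (5.4, 7.7).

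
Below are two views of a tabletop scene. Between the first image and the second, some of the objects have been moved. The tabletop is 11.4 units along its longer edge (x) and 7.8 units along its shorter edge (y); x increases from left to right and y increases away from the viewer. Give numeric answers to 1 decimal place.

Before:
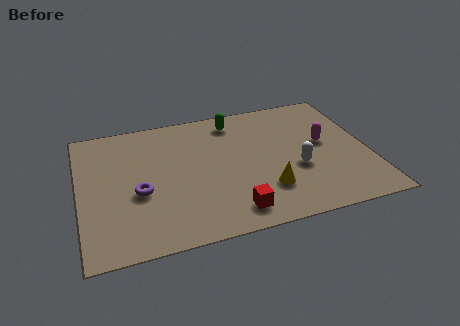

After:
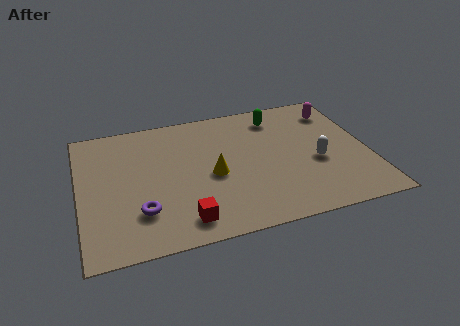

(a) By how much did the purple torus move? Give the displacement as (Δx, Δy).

(0.0, -1.1)

From the two frames, the purple torus sits at roughly (2.3, 3.2) before and (2.3, 2.1) after.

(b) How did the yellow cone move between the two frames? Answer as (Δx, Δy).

(-2.0, 1.4)

The yellow cone was at about (7.2, 2.1) and moved to about (5.2, 3.5).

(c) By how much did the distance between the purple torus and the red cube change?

-2.2

They were about 4.0 units apart before and 1.8 after — 2.2 units closer together.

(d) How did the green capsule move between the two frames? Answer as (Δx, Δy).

(1.7, -0.2)

The green capsule started near (6.3, 6.6) and ended near (8.0, 6.4).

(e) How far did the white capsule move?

0.8

The white capsule was near (8.5, 3.0) before and (9.3, 3.2) after, so it travelled √(0.8² + 0.2²) ≈ 0.8 units.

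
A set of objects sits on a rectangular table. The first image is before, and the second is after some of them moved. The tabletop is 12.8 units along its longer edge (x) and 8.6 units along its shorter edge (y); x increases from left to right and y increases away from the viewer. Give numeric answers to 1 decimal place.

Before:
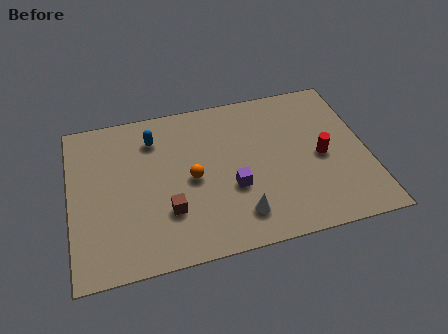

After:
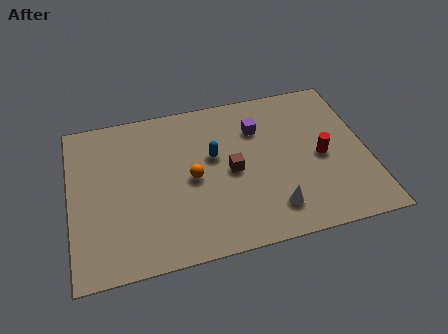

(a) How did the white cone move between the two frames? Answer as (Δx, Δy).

(1.4, 0.0)

The white cone was at about (7.1, 1.7) and moved to about (8.5, 1.7).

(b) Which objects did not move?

the red cylinder and the orange sphere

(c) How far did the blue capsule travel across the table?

3.0

The blue capsule moved from about (3.7, 6.7) to (6.2, 5.1), a distance of √(2.5² + 1.6²) ≈ 3.0.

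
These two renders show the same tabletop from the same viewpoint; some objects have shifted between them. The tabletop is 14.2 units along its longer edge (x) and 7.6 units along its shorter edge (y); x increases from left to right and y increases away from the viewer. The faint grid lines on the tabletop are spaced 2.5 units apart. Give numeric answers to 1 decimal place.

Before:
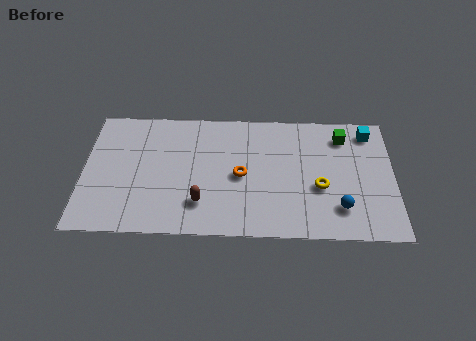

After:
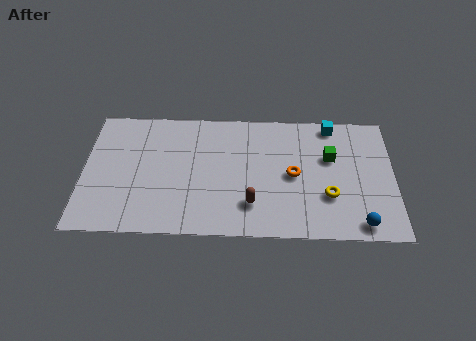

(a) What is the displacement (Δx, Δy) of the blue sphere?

(0.9, -0.9)

The blue sphere was at about (11.7, 1.8) and moved to about (12.6, 0.9).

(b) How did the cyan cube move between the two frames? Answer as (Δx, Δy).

(-1.7, 0.4)

The cyan cube started near (13.1, 6.4) and ended near (11.4, 6.8).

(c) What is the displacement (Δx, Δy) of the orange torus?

(2.4, 0.1)

The orange torus was at about (7.2, 3.6) and moved to about (9.6, 3.7).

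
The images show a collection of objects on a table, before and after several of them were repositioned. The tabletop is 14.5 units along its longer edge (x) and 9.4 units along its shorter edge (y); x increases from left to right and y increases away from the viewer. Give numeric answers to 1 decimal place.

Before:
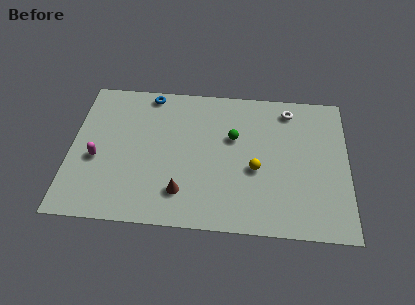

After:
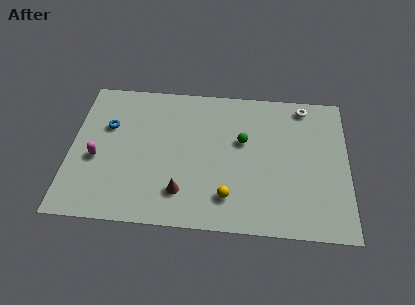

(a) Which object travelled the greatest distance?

the blue torus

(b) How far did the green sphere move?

0.5

The green sphere was near (8.5, 5.9) before and (9.0, 5.7) after, so it travelled √(0.5² + 0.2²) ≈ 0.5 units.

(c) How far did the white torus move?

0.9

From (11.4, 8.0) to (12.2, 8.3), the white torus covered √(0.8² + 0.3²) ≈ 0.9 units.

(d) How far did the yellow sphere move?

2.4

The yellow sphere was near (9.7, 3.9) before and (8.3, 2.0) after, so it travelled √(1.4² + 1.9²) ≈ 2.4 units.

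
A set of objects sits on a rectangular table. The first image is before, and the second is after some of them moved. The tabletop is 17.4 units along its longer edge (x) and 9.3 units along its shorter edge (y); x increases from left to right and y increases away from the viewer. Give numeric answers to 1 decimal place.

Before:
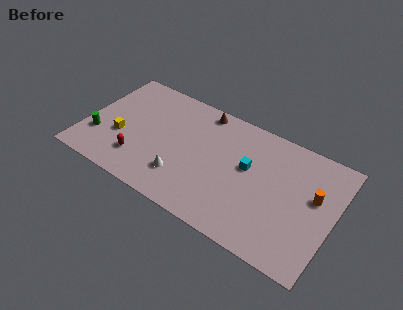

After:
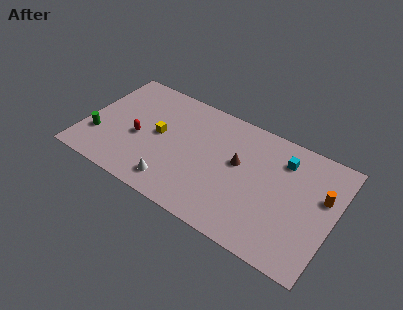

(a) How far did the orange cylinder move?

0.6

The orange cylinder was near (16.0, 5.5) before and (16.5, 5.8) after, so it travelled √(0.5² + 0.3²) ≈ 0.6 units.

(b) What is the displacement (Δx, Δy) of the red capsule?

(-0.3, 1.7)

The red capsule started near (4.1, 2.3) and ended near (3.8, 4.0).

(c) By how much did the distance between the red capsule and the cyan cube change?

+2.4

They were about 7.9 units apart before and 10.3 after — 2.4 units further apart.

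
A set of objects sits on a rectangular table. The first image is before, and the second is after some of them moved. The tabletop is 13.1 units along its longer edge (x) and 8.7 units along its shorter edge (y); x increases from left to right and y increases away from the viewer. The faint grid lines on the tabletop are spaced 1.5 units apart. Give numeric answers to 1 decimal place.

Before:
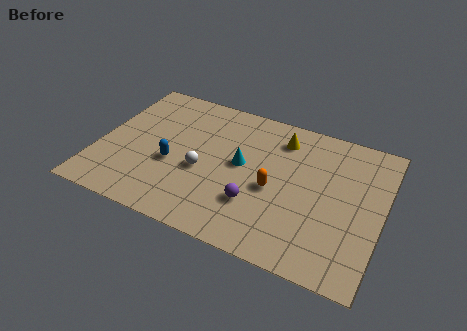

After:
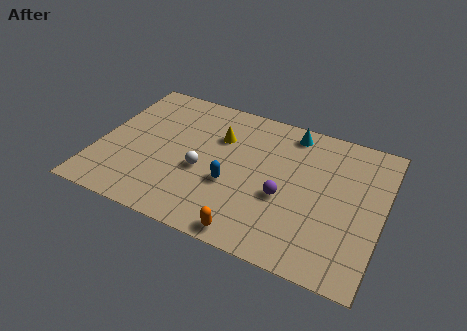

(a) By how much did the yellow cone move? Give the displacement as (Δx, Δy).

(-2.8, -1.0)

The yellow cone started near (8.2, 7.0) and ended near (5.4, 6.0).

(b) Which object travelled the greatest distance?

the cyan cone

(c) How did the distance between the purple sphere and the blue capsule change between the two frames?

-1.7

They were about 4.1 units apart before and 2.4 after — 1.7 units closer together.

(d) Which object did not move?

the white sphere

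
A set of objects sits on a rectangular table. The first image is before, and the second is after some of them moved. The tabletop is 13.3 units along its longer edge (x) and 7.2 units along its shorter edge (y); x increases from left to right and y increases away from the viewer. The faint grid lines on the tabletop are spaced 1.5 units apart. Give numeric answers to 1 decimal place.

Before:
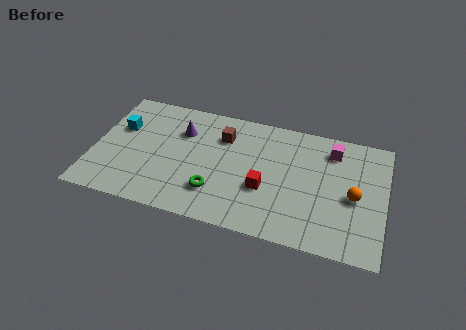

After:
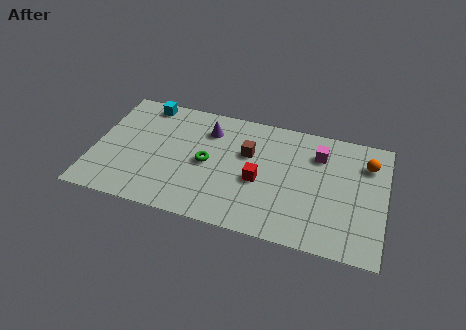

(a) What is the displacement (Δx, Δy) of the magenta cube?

(-0.6, -0.4)

The magenta cube was at about (10.8, 5.8) and moved to about (10.2, 5.4).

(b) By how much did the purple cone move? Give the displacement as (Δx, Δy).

(1.2, 0.4)

The purple cone started near (3.9, 5.1) and ended near (5.1, 5.5).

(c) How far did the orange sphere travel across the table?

2.2

From (11.9, 3.3) to (12.4, 5.4), the orange sphere covered √(0.5² + 2.1²) ≈ 2.2 units.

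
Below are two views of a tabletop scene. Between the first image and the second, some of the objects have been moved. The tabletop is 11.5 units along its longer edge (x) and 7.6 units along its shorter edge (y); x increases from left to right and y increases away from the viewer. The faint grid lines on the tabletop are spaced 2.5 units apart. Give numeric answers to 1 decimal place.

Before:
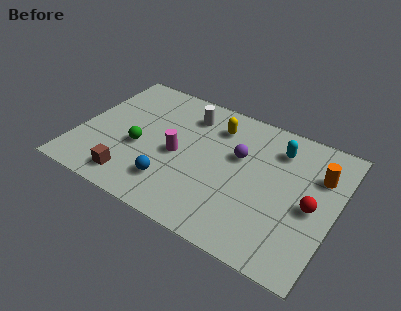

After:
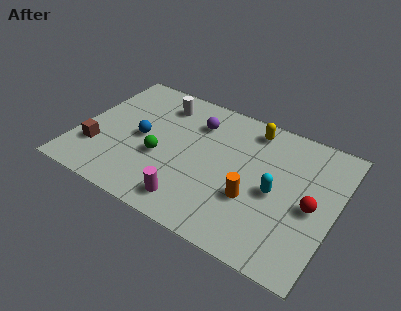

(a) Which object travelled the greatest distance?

the orange cylinder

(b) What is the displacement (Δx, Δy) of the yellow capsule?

(1.5, 0.6)

The yellow capsule started near (5.9, 5.9) and ended near (7.4, 6.5).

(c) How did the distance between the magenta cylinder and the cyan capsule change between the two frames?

-0.7

Before: roughly 4.8 units apart; after: 4.1. That's 0.7 units closer together.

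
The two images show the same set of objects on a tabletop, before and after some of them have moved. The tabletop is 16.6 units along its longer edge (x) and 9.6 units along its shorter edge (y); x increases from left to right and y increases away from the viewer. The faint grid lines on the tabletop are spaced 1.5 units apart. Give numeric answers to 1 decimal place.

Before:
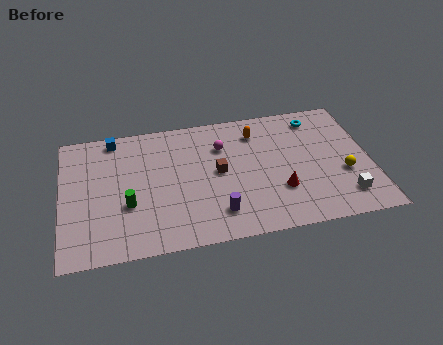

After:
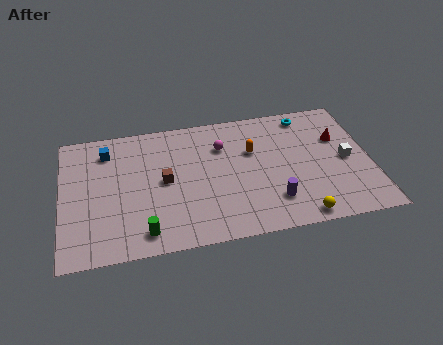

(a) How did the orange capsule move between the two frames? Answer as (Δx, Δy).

(-0.3, -1.4)

From the two frames, the orange capsule sits at roughly (10.6, 7.6) before and (10.3, 6.2) after.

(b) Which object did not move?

the magenta sphere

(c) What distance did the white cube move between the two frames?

2.7

The white cube was near (15.0, 1.9) before and (15.3, 4.6) after, so it travelled √(0.3² + 2.7²) ≈ 2.7 units.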